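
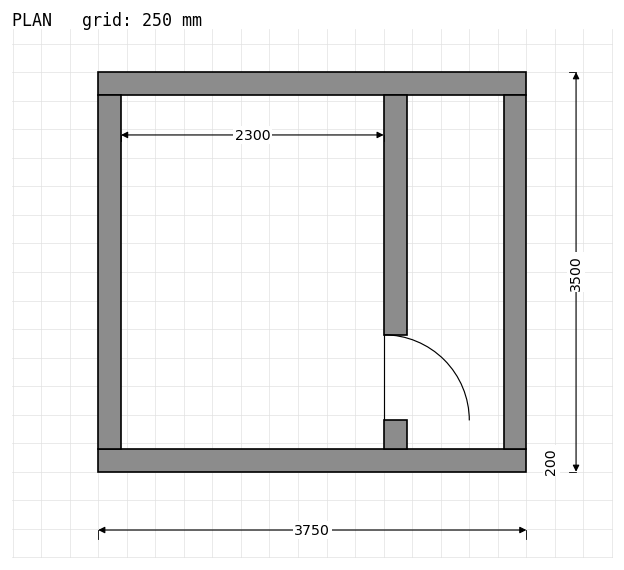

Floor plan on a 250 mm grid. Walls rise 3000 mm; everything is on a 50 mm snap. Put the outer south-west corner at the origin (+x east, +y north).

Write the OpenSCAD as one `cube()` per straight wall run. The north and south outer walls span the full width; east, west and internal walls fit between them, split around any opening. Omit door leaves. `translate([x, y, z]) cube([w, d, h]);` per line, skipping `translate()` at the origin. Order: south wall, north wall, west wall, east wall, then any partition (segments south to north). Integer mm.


cube([3750, 200, 3000]);
translate([0, 3300, 0]) cube([3750, 200, 3000]);
translate([0, 200, 0]) cube([200, 3100, 3000]);
translate([3550, 200, 0]) cube([200, 3100, 3000]);
translate([2500, 200, 0]) cube([200, 250, 3000]);
translate([2500, 1200, 0]) cube([200, 2100, 3000]);


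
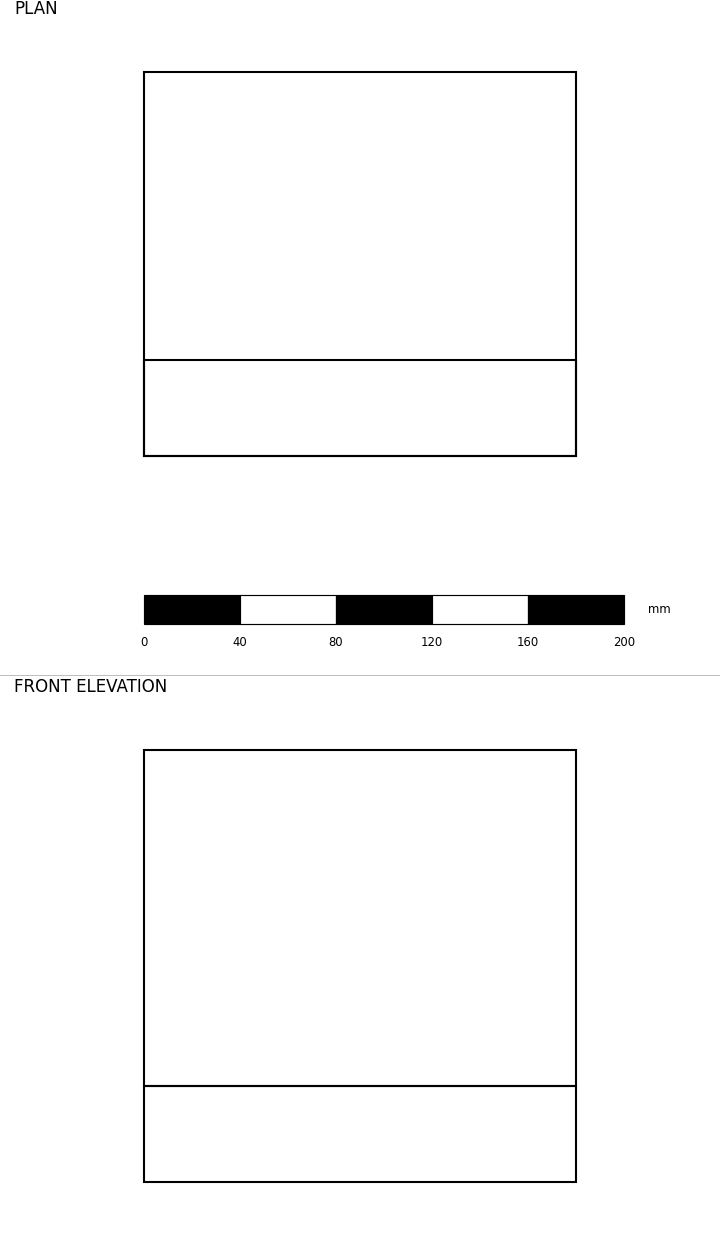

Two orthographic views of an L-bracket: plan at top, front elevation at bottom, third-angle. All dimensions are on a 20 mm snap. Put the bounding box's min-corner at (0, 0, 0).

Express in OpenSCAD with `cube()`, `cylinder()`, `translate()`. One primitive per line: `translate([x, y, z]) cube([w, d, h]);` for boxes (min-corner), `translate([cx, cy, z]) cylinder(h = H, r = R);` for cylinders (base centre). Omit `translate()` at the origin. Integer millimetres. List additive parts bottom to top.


cube([180, 160, 40]);
translate([0, 0, 40]) cube([180, 40, 140]);


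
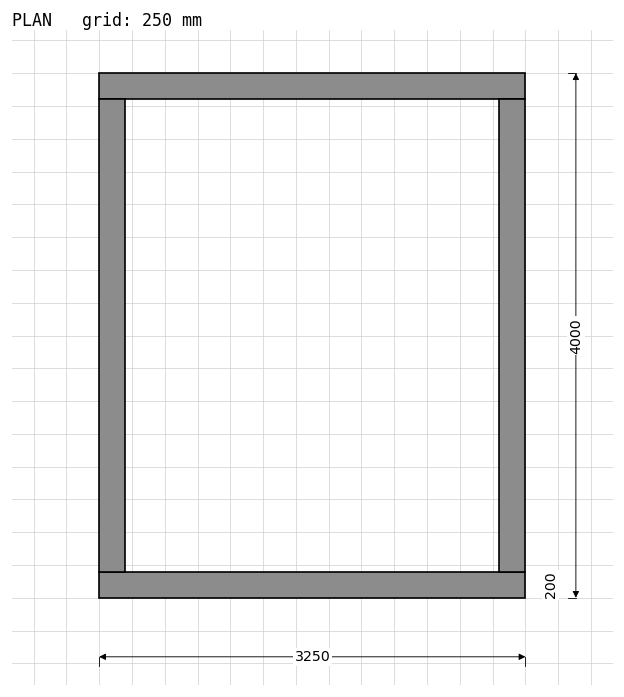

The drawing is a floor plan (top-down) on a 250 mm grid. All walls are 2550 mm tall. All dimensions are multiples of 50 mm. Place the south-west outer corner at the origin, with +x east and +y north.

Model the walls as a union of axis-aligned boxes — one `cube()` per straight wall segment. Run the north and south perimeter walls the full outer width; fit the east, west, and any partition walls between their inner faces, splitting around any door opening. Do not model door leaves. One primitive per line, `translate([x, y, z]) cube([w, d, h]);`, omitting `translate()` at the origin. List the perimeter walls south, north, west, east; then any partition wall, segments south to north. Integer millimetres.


cube([3250, 200, 2550]);
translate([0, 3800, 0]) cube([3250, 200, 2550]);
translate([0, 200, 0]) cube([200, 3600, 2550]);
translate([3050, 200, 0]) cube([200, 3600, 2550]);


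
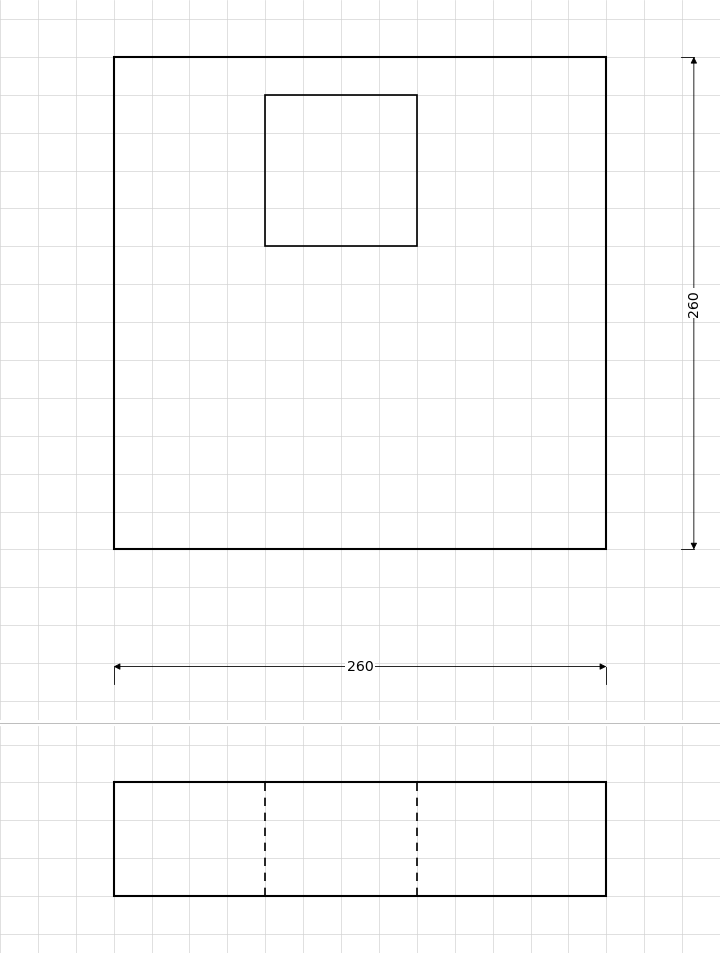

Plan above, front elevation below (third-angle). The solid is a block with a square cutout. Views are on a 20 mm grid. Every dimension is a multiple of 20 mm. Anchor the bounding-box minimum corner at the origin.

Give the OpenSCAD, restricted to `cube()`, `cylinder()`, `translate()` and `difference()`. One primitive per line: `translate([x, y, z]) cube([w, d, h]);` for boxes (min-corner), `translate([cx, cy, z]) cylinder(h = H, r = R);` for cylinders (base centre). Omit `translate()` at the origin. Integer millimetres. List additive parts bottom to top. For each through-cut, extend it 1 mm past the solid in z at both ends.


difference() {
  cube([260, 260, 60]);
  translate([80, 160, -1]) cube([80, 80, 62]);
}


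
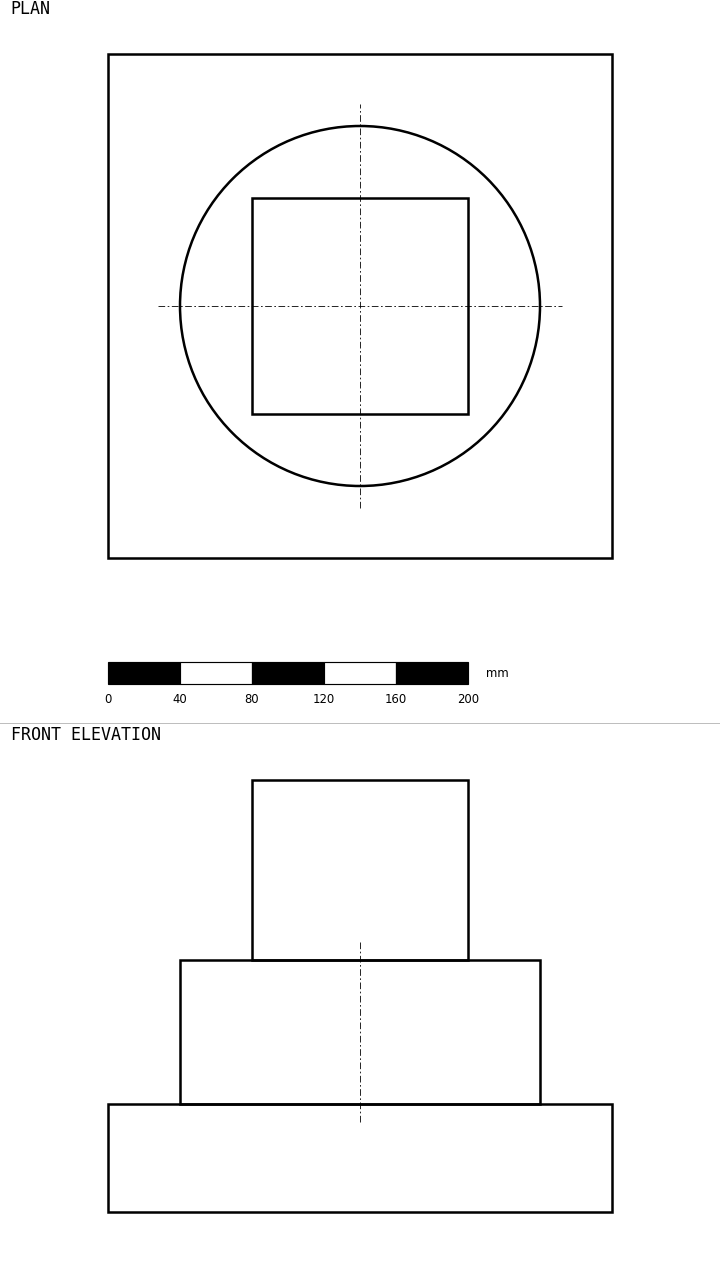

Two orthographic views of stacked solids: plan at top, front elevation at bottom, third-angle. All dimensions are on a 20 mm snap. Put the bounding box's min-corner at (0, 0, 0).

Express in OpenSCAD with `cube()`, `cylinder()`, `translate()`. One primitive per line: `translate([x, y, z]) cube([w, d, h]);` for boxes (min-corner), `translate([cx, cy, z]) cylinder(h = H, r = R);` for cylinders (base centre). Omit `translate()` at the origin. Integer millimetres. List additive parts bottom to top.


cube([280, 280, 60]);
translate([140, 140, 60]) cylinder(h = 80, r = 100);
translate([80, 80, 140]) cube([120, 120, 100]);


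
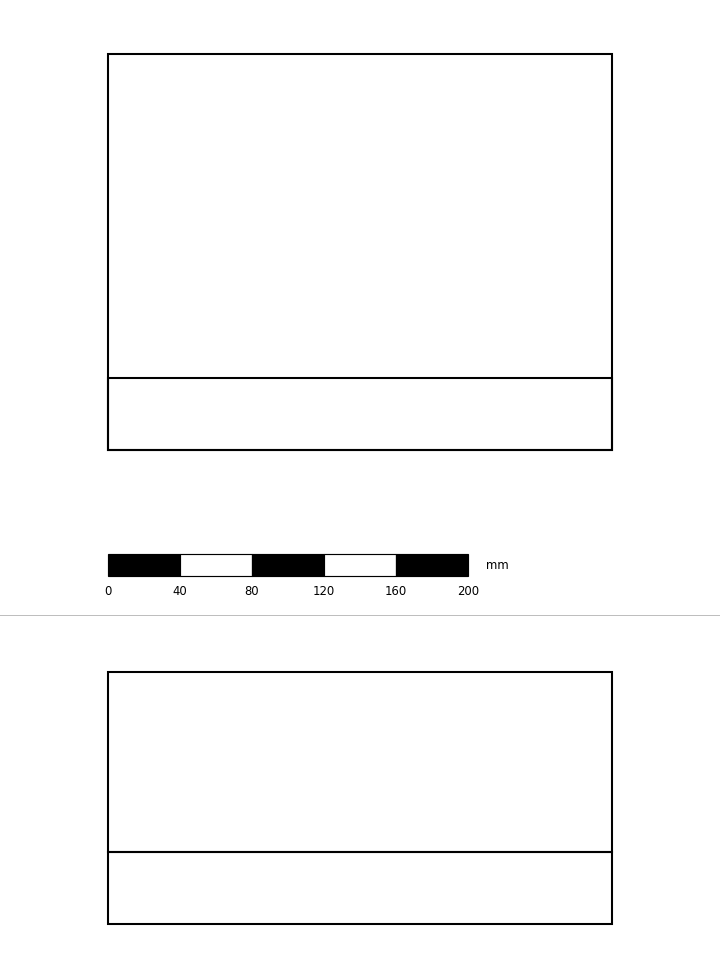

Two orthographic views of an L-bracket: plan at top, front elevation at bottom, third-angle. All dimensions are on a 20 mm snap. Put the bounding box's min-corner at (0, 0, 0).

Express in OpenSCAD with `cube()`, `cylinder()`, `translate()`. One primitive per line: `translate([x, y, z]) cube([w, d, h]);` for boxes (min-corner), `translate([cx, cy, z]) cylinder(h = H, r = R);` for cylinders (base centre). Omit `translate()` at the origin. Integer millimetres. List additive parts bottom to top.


cube([280, 220, 40]);
translate([0, 0, 40]) cube([280, 40, 100]);


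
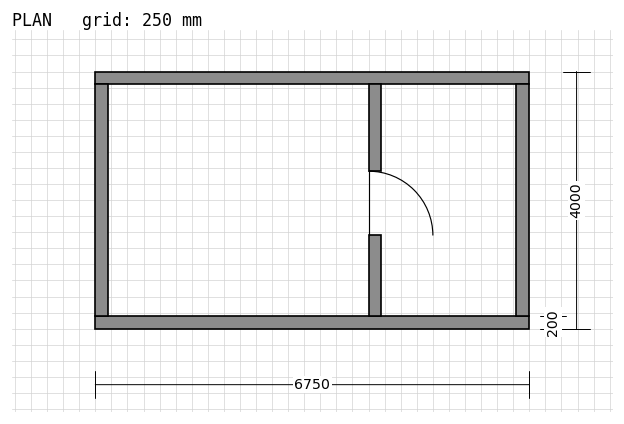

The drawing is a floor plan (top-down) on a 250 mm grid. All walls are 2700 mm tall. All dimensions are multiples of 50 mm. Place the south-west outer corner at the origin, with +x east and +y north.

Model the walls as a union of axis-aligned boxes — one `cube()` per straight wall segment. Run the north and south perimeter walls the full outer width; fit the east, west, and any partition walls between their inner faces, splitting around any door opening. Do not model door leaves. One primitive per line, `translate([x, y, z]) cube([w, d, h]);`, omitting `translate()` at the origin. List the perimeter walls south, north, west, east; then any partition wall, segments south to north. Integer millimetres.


cube([6750, 200, 2700]);
translate([0, 3800, 0]) cube([6750, 200, 2700]);
translate([0, 200, 0]) cube([200, 3600, 2700]);
translate([6550, 200, 0]) cube([200, 3600, 2700]);
translate([4250, 200, 0]) cube([200, 1250, 2700]);
translate([4250, 2450, 0]) cube([200, 1350, 2700]);


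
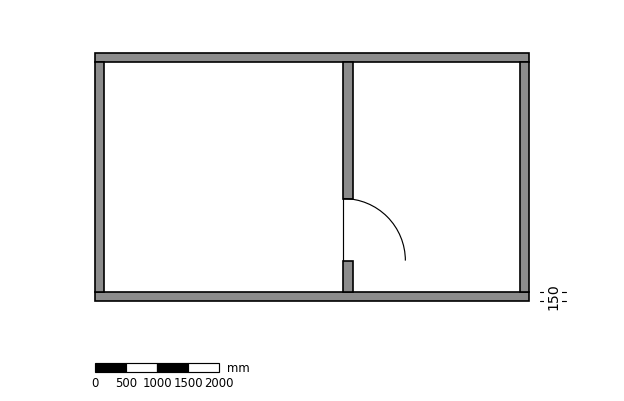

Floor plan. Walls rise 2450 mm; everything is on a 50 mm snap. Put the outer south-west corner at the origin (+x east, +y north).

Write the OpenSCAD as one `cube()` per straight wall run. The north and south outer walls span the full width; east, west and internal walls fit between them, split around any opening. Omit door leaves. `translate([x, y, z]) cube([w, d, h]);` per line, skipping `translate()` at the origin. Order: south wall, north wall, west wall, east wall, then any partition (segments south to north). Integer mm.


cube([7000, 150, 2450]);
translate([0, 3850, 0]) cube([7000, 150, 2450]);
translate([0, 150, 0]) cube([150, 3700, 2450]);
translate([6850, 150, 0]) cube([150, 3700, 2450]);
translate([4000, 150, 0]) cube([150, 500, 2450]);
translate([4000, 1650, 0]) cube([150, 2200, 2450]);


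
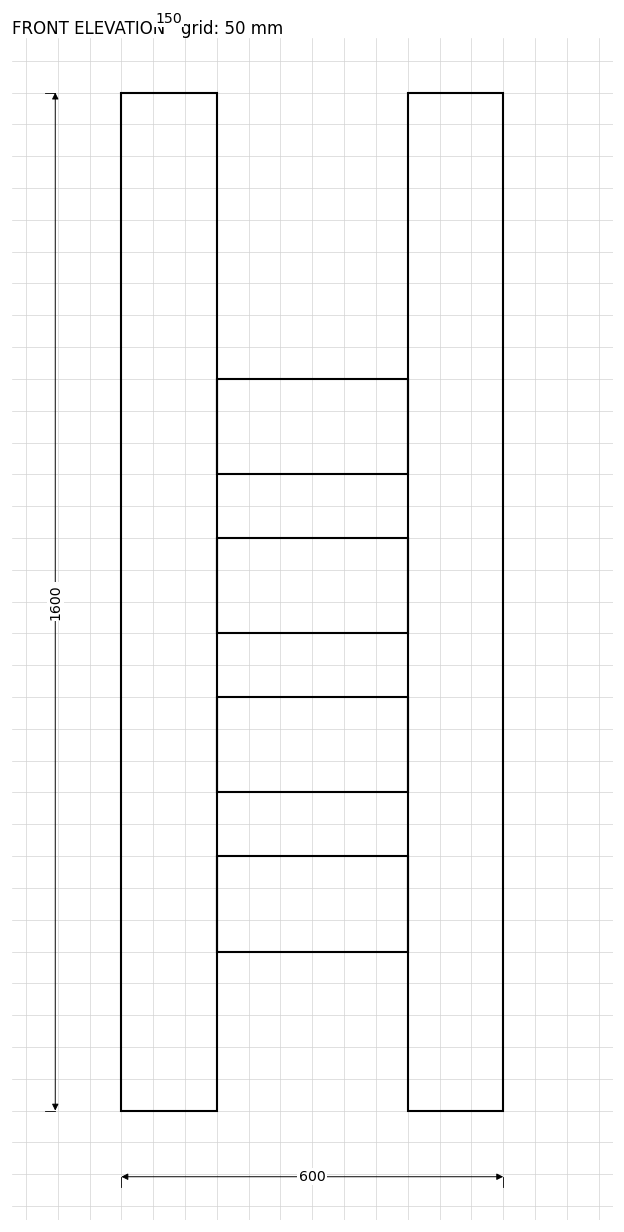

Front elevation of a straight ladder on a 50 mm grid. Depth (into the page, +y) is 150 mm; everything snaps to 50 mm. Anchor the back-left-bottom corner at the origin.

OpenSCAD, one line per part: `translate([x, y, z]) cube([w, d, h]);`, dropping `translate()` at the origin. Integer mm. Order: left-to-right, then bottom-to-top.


cube([150, 150, 1600]);
translate([150, 0, 250]) cube([300, 150, 150]);
translate([150, 0, 500]) cube([300, 150, 150]);
translate([150, 0, 750]) cube([300, 150, 150]);
translate([150, 0, 1000]) cube([300, 150, 150]);
translate([450, 0, 0]) cube([150, 150, 1600]);


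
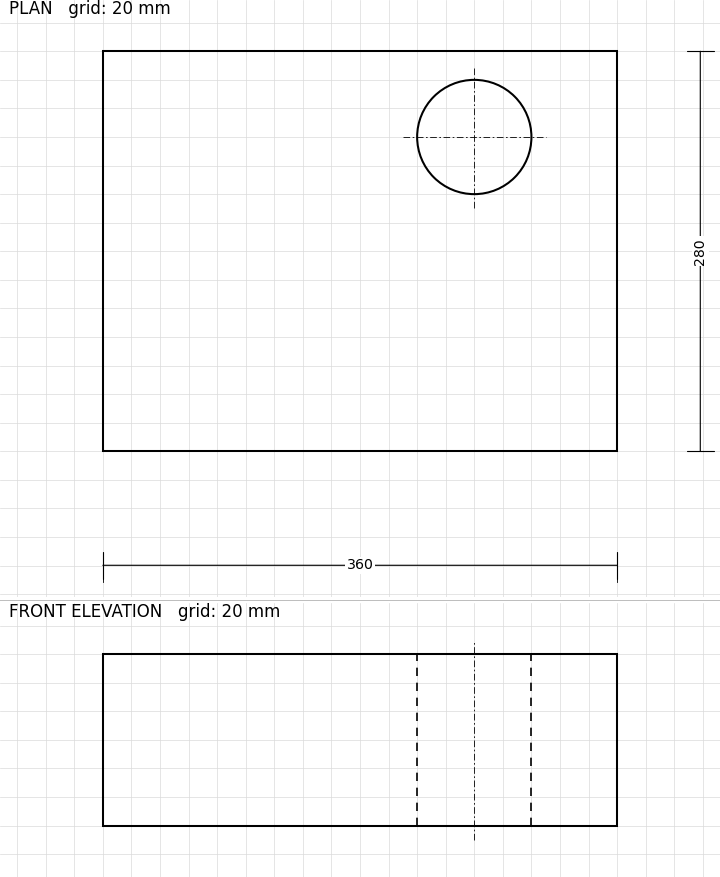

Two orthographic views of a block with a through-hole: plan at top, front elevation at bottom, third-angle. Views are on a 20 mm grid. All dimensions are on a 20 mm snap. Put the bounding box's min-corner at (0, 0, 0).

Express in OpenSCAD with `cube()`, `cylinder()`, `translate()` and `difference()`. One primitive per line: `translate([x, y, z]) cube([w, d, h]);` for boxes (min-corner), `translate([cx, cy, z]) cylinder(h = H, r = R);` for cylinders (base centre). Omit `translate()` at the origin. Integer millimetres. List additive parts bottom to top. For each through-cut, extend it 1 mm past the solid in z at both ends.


difference() {
  cube([360, 280, 120]);
  translate([260, 220, -1]) cylinder(h = 122, r = 40);
}


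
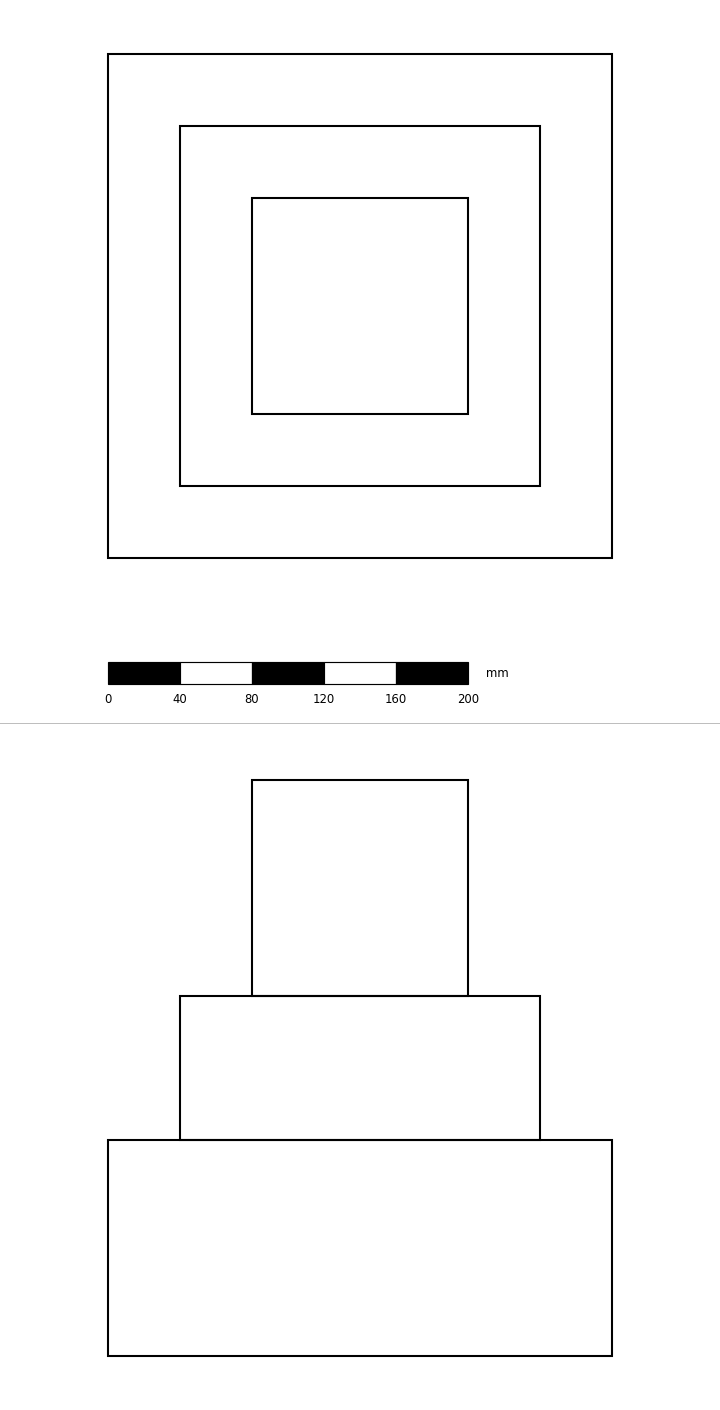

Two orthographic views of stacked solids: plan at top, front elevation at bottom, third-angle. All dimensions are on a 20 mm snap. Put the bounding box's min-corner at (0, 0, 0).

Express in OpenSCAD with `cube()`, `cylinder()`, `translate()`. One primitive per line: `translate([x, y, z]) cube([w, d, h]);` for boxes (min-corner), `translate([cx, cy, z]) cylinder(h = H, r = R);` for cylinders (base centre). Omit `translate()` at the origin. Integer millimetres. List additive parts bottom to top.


cube([280, 280, 120]);
translate([40, 40, 120]) cube([200, 200, 80]);
translate([80, 80, 200]) cube([120, 120, 120]);


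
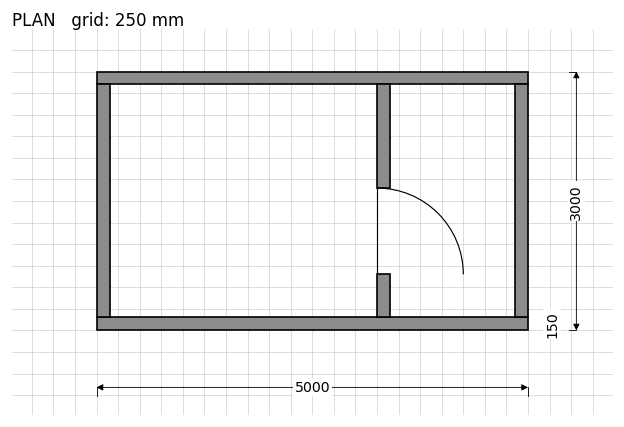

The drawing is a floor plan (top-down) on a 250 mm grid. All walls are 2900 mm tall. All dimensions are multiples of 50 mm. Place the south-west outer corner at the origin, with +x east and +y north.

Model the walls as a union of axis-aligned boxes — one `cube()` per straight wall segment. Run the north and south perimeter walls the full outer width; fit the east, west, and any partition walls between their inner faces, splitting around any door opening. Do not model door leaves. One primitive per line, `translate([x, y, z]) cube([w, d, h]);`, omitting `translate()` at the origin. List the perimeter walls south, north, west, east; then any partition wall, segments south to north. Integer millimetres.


cube([5000, 150, 2900]);
translate([0, 2850, 0]) cube([5000, 150, 2900]);
translate([0, 150, 0]) cube([150, 2700, 2900]);
translate([4850, 150, 0]) cube([150, 2700, 2900]);
translate([3250, 150, 0]) cube([150, 500, 2900]);
translate([3250, 1650, 0]) cube([150, 1200, 2900]);


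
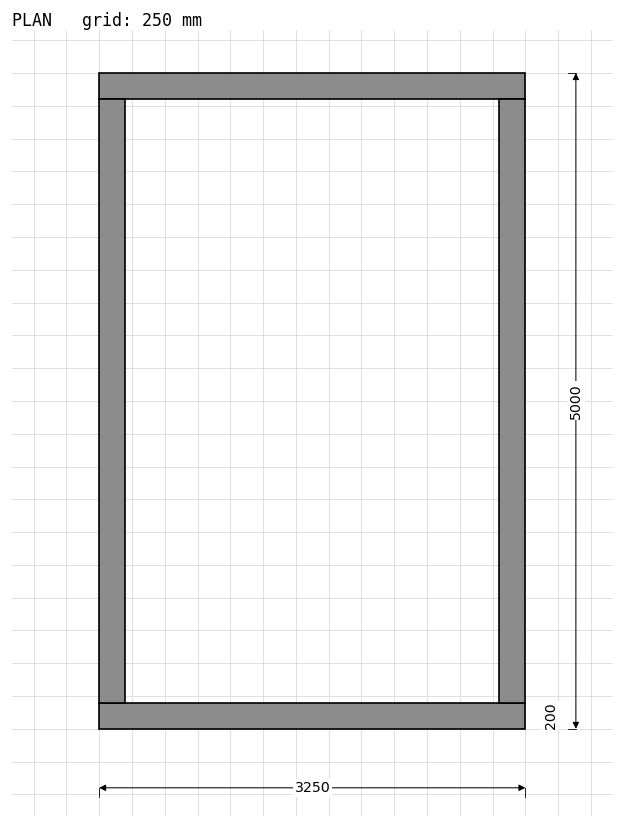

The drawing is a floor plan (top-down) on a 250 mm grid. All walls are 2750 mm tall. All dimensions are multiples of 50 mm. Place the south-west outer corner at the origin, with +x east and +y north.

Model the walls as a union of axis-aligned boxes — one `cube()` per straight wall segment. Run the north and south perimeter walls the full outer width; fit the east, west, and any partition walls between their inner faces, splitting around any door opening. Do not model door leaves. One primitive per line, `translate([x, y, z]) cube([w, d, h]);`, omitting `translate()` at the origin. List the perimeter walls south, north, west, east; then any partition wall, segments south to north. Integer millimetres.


cube([3250, 200, 2750]);
translate([0, 4800, 0]) cube([3250, 200, 2750]);
translate([0, 200, 0]) cube([200, 4600, 2750]);
translate([3050, 200, 0]) cube([200, 4600, 2750]);


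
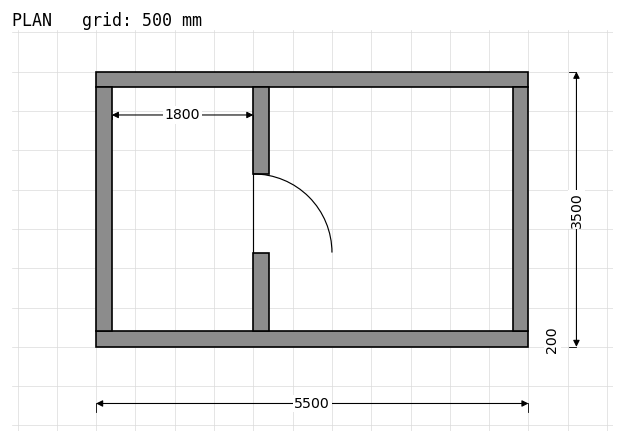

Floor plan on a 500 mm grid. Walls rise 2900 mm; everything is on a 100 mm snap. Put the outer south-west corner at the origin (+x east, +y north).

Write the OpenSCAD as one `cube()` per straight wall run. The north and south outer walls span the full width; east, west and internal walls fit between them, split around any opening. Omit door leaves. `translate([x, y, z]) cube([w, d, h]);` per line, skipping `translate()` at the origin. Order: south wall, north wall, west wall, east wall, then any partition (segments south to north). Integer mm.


cube([5500, 200, 2900]);
translate([0, 3300, 0]) cube([5500, 200, 2900]);
translate([0, 200, 0]) cube([200, 3100, 2900]);
translate([5300, 200, 0]) cube([200, 3100, 2900]);
translate([2000, 200, 0]) cube([200, 1000, 2900]);
translate([2000, 2200, 0]) cube([200, 1100, 2900]);


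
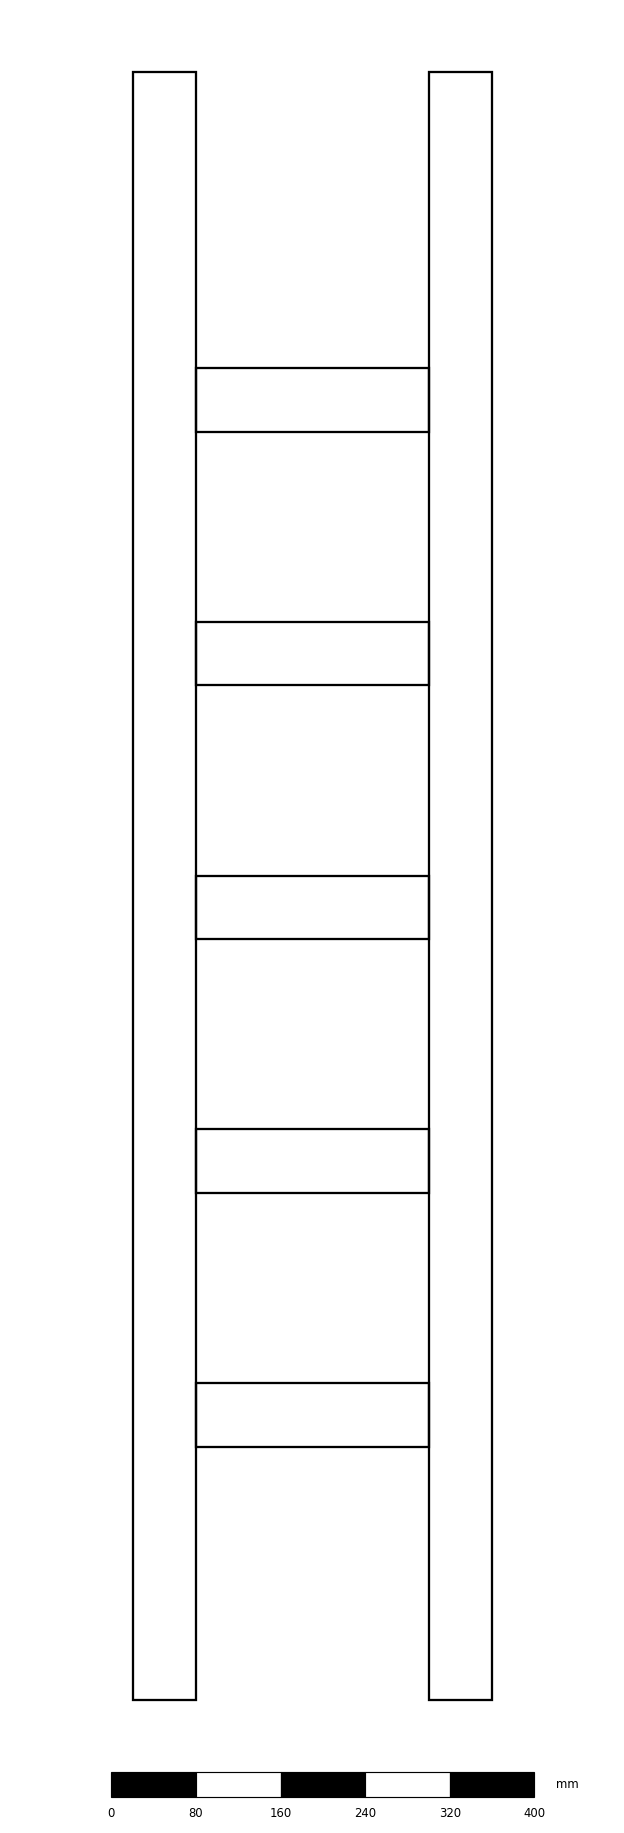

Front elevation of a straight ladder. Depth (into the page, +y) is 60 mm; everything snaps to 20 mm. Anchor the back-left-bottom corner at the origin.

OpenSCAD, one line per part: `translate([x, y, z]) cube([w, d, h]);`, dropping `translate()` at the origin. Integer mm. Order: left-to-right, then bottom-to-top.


cube([60, 60, 1540]);
translate([60, 0, 240]) cube([220, 60, 60]);
translate([60, 0, 480]) cube([220, 60, 60]);
translate([60, 0, 720]) cube([220, 60, 60]);
translate([60, 0, 960]) cube([220, 60, 60]);
translate([60, 0, 1200]) cube([220, 60, 60]);
translate([280, 0, 0]) cube([60, 60, 1540]);


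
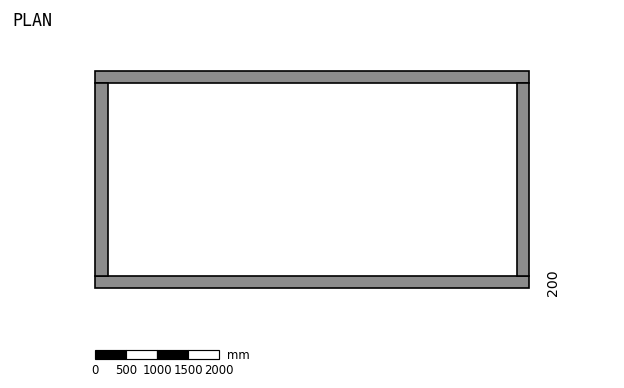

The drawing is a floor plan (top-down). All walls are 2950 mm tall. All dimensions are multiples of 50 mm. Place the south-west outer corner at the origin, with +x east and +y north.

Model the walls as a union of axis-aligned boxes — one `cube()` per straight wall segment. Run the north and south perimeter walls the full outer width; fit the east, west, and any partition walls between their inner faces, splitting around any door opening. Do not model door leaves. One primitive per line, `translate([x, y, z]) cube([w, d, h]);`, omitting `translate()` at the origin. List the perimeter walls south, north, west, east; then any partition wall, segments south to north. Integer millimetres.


cube([7000, 200, 2950]);
translate([0, 3300, 0]) cube([7000, 200, 2950]);
translate([0, 200, 0]) cube([200, 3100, 2950]);
translate([6800, 200, 0]) cube([200, 3100, 2950]);


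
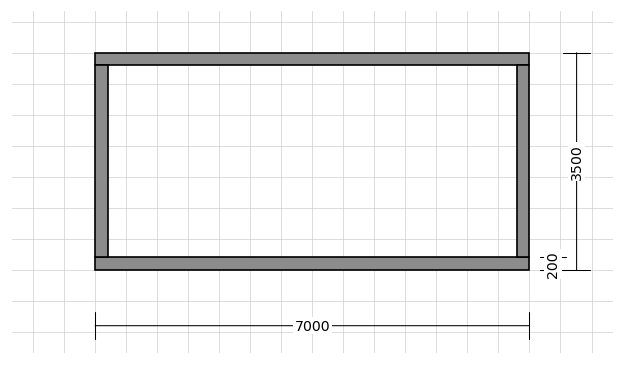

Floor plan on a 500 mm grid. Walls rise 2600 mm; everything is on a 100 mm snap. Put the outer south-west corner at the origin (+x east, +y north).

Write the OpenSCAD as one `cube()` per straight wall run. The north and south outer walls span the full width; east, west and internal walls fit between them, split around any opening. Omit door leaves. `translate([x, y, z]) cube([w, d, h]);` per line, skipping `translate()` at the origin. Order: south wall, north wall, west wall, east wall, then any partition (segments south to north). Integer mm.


cube([7000, 200, 2600]);
translate([0, 3300, 0]) cube([7000, 200, 2600]);
translate([0, 200, 0]) cube([200, 3100, 2600]);
translate([6800, 200, 0]) cube([200, 3100, 2600]);


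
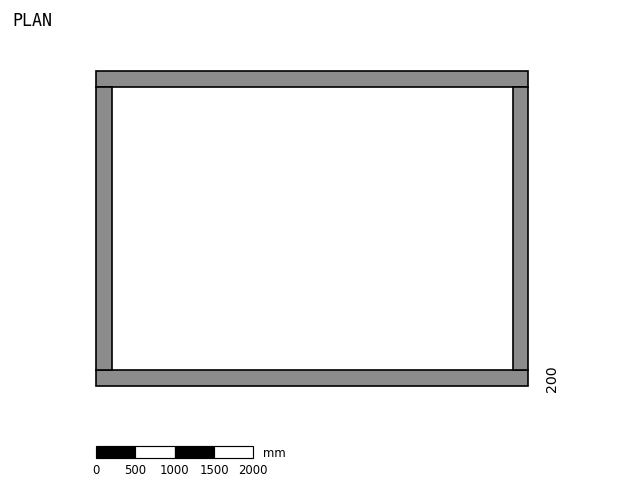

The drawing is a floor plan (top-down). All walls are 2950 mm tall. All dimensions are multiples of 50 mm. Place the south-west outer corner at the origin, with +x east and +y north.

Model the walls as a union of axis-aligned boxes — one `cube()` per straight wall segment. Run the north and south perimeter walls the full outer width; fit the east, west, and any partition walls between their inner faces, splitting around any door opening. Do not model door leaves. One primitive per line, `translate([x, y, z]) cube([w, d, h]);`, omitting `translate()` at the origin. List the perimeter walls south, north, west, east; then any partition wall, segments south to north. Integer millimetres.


cube([5500, 200, 2950]);
translate([0, 3800, 0]) cube([5500, 200, 2950]);
translate([0, 200, 0]) cube([200, 3600, 2950]);
translate([5300, 200, 0]) cube([200, 3600, 2950]);


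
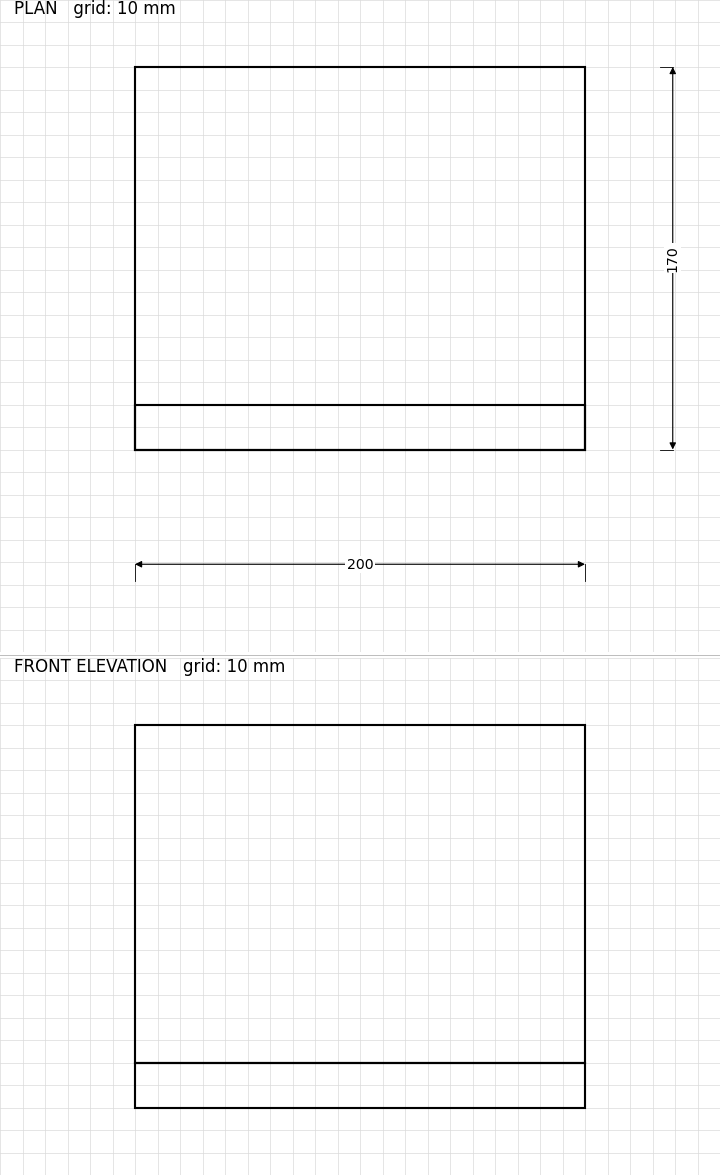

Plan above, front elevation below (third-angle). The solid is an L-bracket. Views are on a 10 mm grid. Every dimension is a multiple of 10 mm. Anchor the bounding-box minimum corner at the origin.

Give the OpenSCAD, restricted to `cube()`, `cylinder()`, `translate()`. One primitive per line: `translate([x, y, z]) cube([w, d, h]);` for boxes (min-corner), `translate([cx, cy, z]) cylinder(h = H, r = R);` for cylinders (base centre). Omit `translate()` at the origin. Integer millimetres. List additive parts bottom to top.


cube([200, 170, 20]);
translate([0, 0, 20]) cube([200, 20, 150]);


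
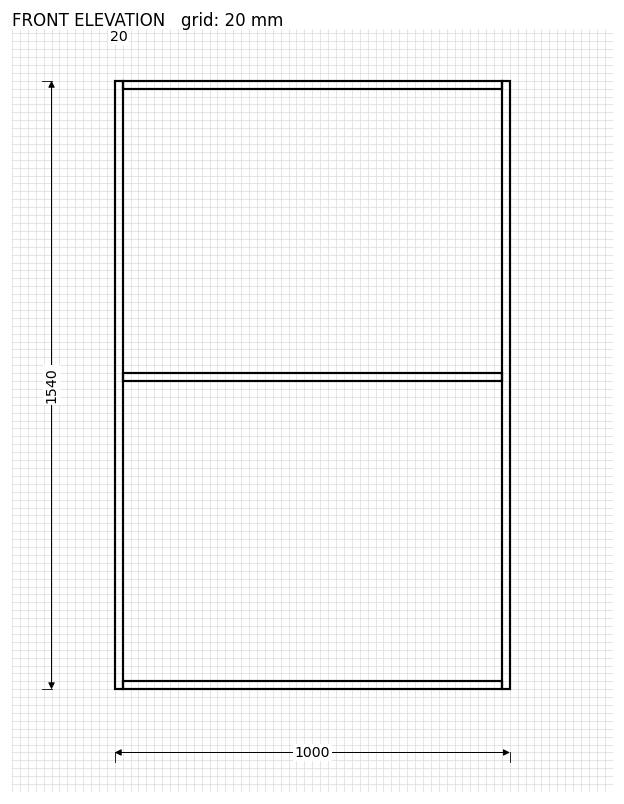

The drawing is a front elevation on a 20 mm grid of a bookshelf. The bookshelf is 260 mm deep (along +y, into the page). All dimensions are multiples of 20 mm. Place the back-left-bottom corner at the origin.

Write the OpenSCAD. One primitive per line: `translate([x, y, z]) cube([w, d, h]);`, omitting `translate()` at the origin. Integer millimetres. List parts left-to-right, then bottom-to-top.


cube([20, 260, 1540]);
translate([20, 0, 0]) cube([960, 260, 20]);
translate([20, 0, 780]) cube([960, 260, 20]);
translate([20, 0, 1520]) cube([960, 260, 20]);
translate([980, 0, 0]) cube([20, 260, 1540]);


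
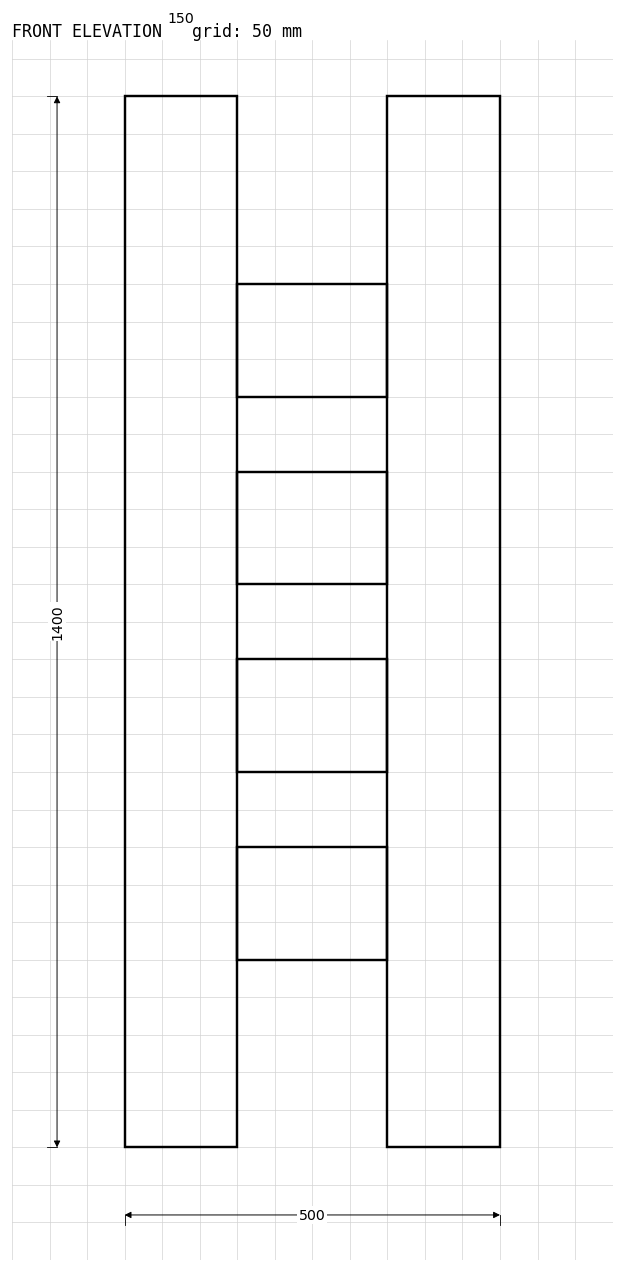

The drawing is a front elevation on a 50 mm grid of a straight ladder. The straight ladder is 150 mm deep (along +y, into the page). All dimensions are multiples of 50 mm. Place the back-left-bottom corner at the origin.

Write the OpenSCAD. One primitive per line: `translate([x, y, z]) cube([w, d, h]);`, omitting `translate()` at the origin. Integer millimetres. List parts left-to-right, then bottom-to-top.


cube([150, 150, 1400]);
translate([150, 0, 250]) cube([200, 150, 150]);
translate([150, 0, 500]) cube([200, 150, 150]);
translate([150, 0, 750]) cube([200, 150, 150]);
translate([150, 0, 1000]) cube([200, 150, 150]);
translate([350, 0, 0]) cube([150, 150, 1400]);


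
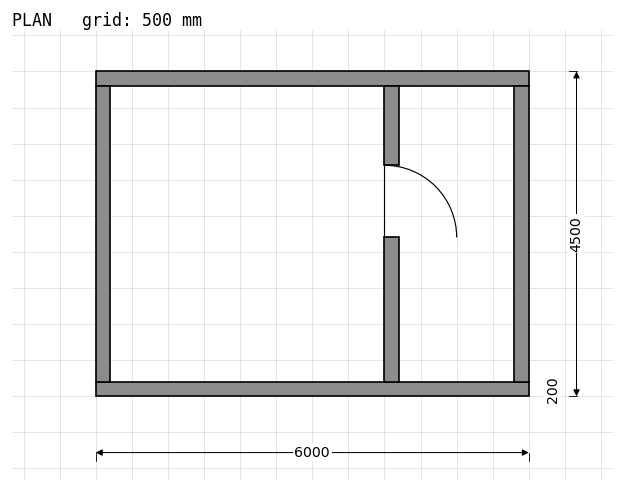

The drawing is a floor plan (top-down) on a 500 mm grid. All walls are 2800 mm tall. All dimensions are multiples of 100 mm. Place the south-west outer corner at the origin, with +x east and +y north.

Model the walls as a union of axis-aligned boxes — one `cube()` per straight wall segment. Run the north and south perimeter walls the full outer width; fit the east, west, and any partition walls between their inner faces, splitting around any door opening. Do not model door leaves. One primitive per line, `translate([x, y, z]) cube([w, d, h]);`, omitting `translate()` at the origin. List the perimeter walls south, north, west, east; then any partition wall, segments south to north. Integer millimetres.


cube([6000, 200, 2800]);
translate([0, 4300, 0]) cube([6000, 200, 2800]);
translate([0, 200, 0]) cube([200, 4100, 2800]);
translate([5800, 200, 0]) cube([200, 4100, 2800]);
translate([4000, 200, 0]) cube([200, 2000, 2800]);
translate([4000, 3200, 0]) cube([200, 1100, 2800]);


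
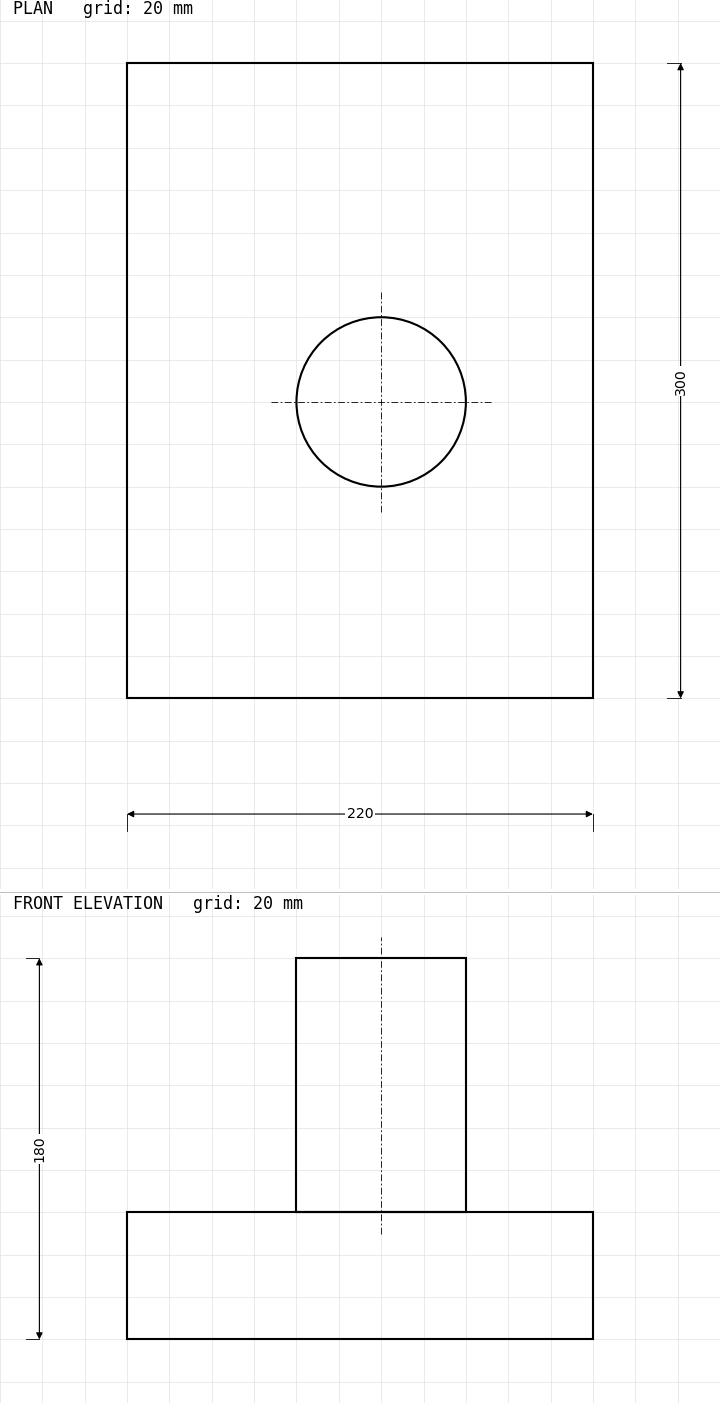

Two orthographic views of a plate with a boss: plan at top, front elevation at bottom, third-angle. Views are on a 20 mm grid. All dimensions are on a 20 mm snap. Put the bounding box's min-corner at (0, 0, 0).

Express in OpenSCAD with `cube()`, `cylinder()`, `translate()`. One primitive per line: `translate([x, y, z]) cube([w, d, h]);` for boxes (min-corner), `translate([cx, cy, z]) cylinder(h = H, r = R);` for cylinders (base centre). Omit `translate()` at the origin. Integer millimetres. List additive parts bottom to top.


cube([220, 300, 60]);
translate([120, 140, 60]) cylinder(h = 120, r = 40);


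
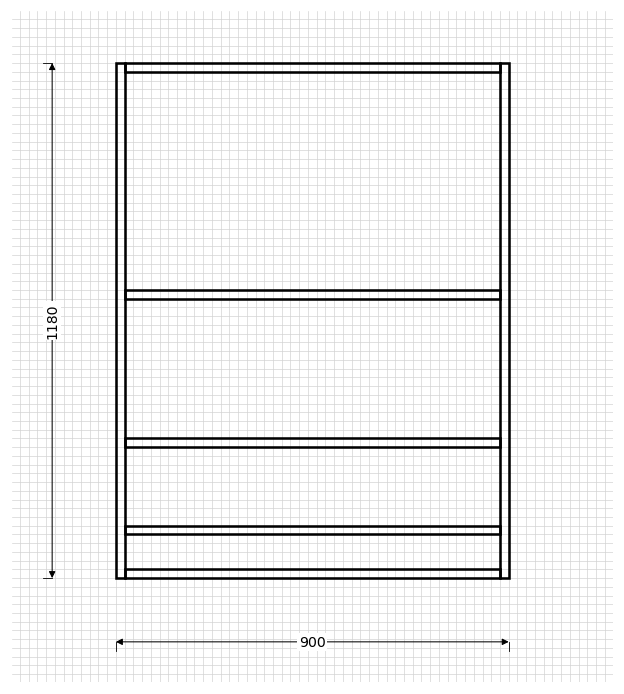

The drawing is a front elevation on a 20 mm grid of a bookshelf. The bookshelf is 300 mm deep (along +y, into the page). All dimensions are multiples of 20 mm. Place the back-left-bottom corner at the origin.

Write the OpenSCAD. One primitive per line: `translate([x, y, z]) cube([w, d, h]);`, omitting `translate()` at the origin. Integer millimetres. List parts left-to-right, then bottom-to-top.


cube([20, 300, 1180]);
translate([20, 0, 0]) cube([860, 300, 20]);
translate([20, 0, 100]) cube([860, 300, 20]);
translate([20, 0, 300]) cube([860, 300, 20]);
translate([20, 0, 640]) cube([860, 300, 20]);
translate([20, 0, 1160]) cube([860, 300, 20]);
translate([880, 0, 0]) cube([20, 300, 1180]);


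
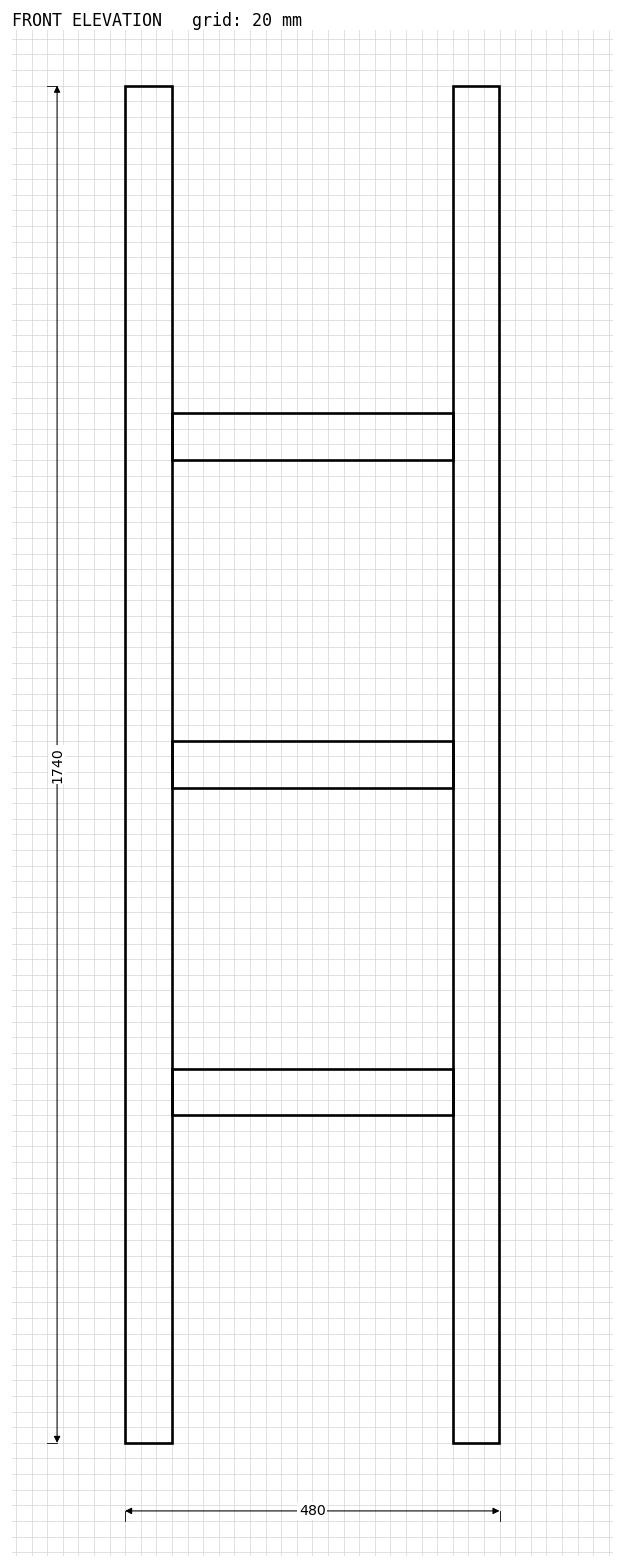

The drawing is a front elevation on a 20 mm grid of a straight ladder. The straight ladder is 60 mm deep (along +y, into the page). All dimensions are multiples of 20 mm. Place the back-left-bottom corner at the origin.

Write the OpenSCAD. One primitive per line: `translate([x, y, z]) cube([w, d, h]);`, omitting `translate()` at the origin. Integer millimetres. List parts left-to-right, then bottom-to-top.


cube([60, 60, 1740]);
translate([60, 0, 420]) cube([360, 60, 60]);
translate([60, 0, 840]) cube([360, 60, 60]);
translate([60, 0, 1260]) cube([360, 60, 60]);
translate([420, 0, 0]) cube([60, 60, 1740]);


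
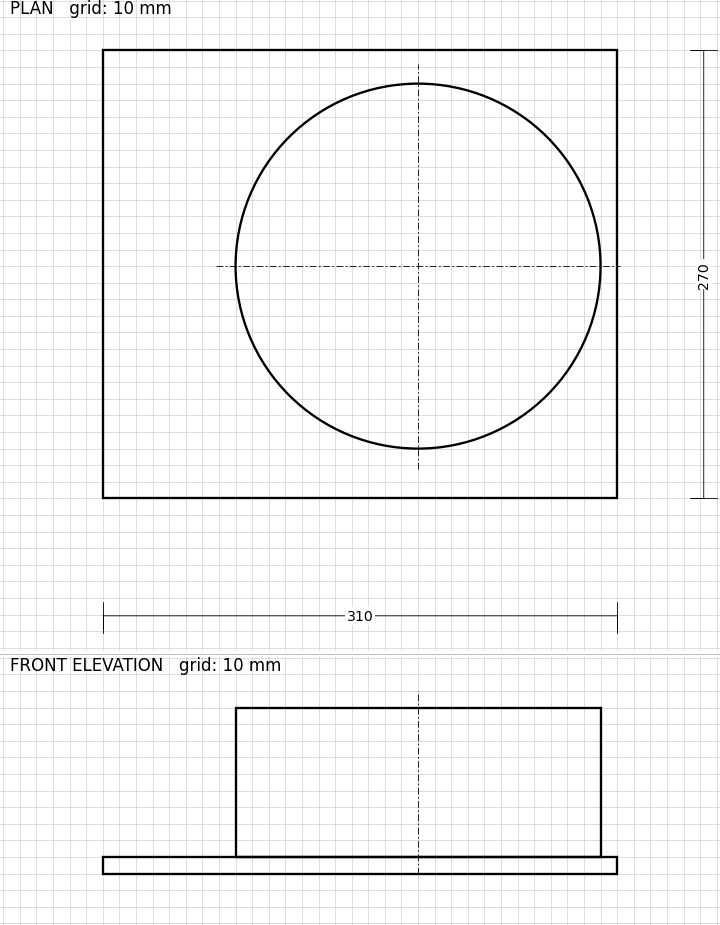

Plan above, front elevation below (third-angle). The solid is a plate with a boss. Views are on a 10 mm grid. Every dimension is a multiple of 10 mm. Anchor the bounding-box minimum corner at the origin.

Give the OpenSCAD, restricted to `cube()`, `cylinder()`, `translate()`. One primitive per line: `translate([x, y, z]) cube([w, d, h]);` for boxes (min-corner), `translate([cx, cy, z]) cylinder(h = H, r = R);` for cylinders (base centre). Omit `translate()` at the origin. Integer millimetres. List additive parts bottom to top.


cube([310, 270, 10]);
translate([190, 140, 10]) cylinder(h = 90, r = 110);


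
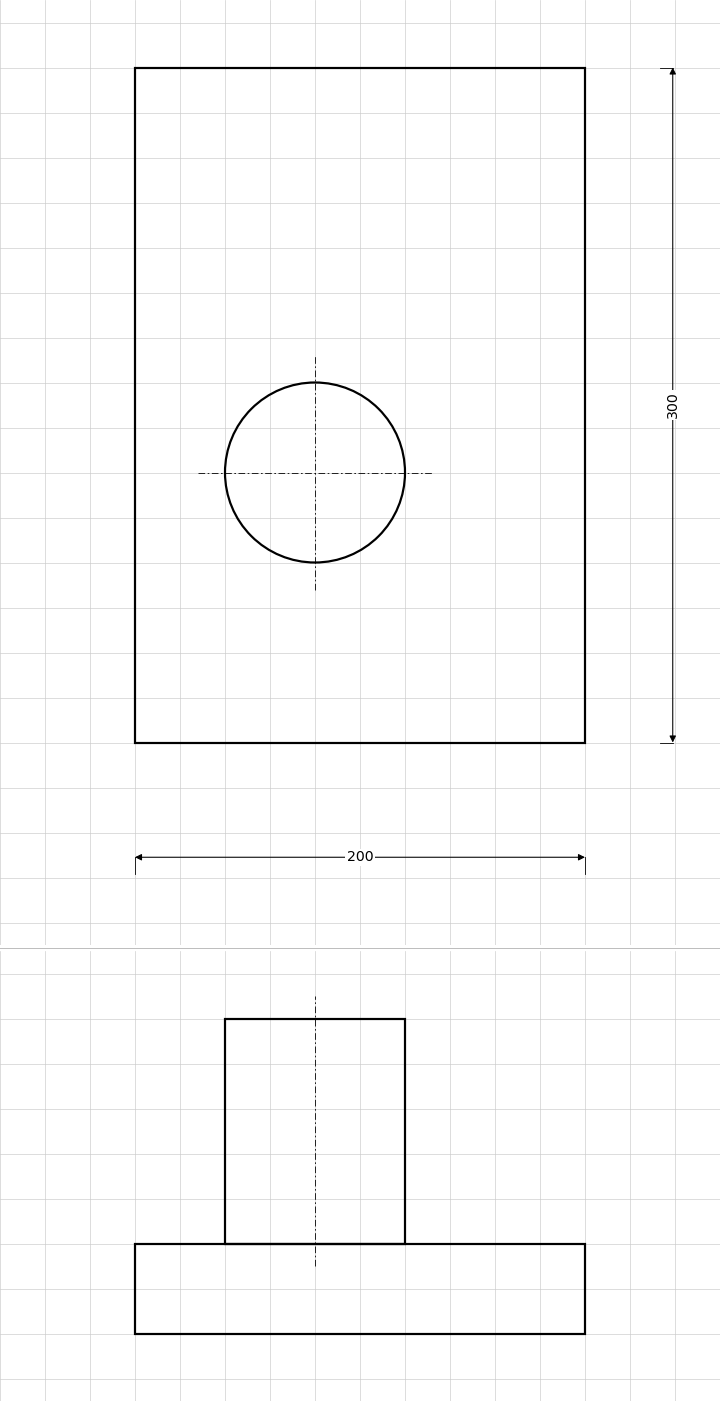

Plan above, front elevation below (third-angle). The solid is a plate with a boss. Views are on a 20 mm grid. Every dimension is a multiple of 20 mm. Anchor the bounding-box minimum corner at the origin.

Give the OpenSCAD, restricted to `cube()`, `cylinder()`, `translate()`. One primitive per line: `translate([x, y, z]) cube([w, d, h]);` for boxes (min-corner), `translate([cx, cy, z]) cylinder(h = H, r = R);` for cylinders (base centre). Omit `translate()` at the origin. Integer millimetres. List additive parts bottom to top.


cube([200, 300, 40]);
translate([80, 120, 40]) cylinder(h = 100, r = 40);


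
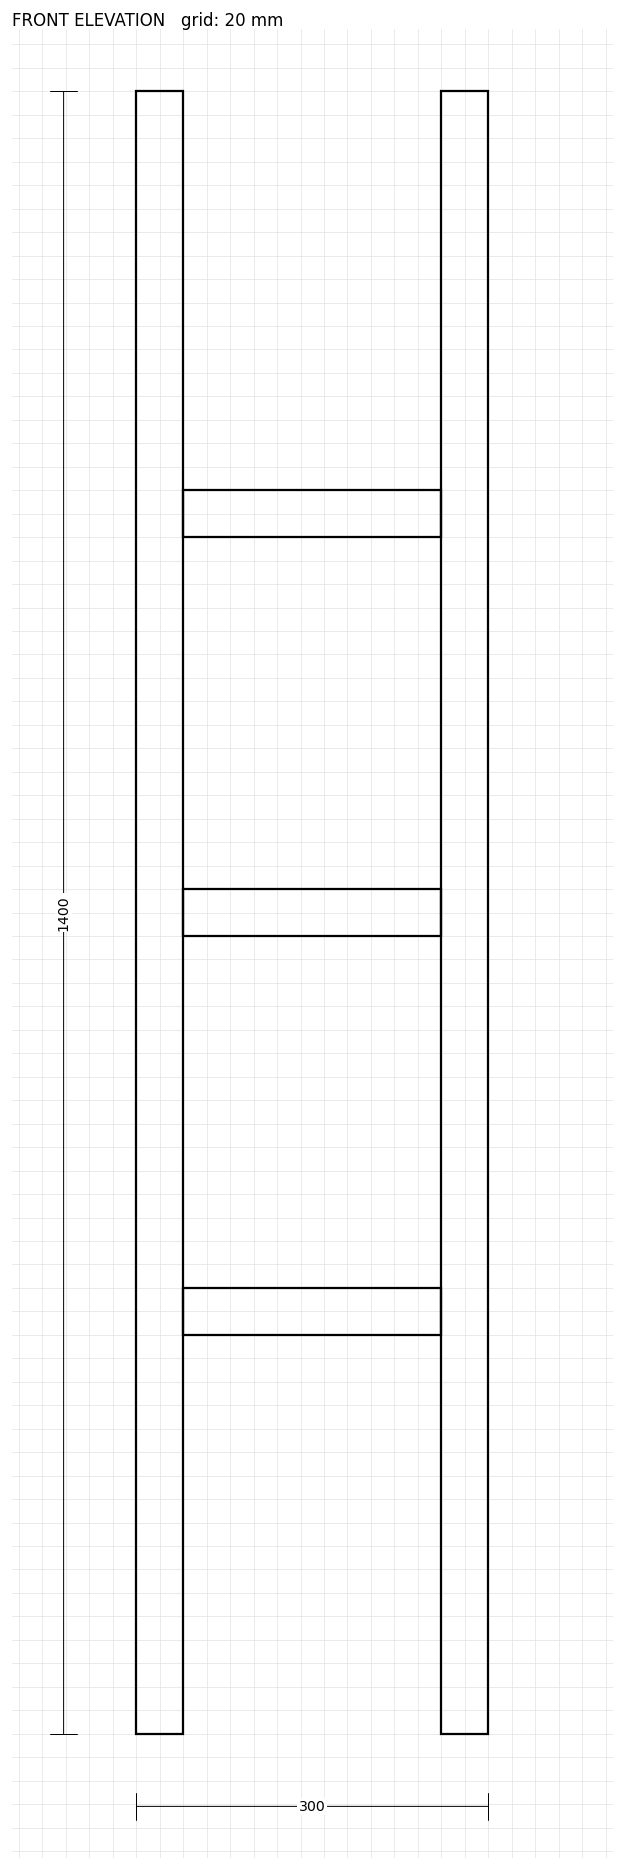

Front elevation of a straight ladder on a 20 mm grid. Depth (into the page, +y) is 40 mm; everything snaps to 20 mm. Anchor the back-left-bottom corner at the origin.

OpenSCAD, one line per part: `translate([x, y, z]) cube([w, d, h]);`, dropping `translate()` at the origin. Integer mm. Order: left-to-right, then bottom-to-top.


cube([40, 40, 1400]);
translate([40, 0, 340]) cube([220, 40, 40]);
translate([40, 0, 680]) cube([220, 40, 40]);
translate([40, 0, 1020]) cube([220, 40, 40]);
translate([260, 0, 0]) cube([40, 40, 1400]);


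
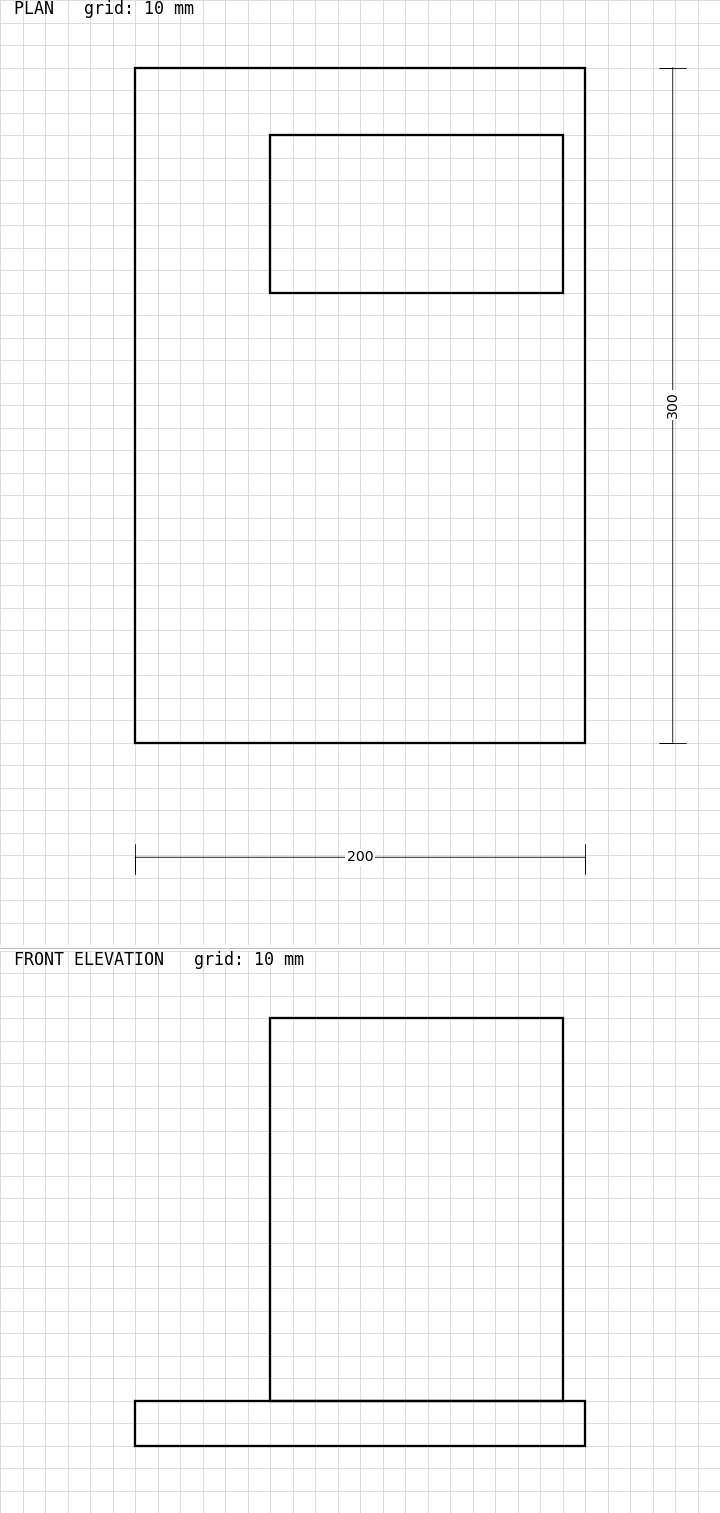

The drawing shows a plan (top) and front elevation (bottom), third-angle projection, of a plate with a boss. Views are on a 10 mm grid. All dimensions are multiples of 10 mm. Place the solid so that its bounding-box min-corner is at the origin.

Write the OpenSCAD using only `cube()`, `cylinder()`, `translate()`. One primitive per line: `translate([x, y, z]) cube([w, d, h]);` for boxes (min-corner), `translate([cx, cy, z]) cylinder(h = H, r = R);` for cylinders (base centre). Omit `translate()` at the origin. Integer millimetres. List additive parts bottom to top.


cube([200, 300, 20]);
translate([60, 200, 20]) cube([130, 70, 170]);


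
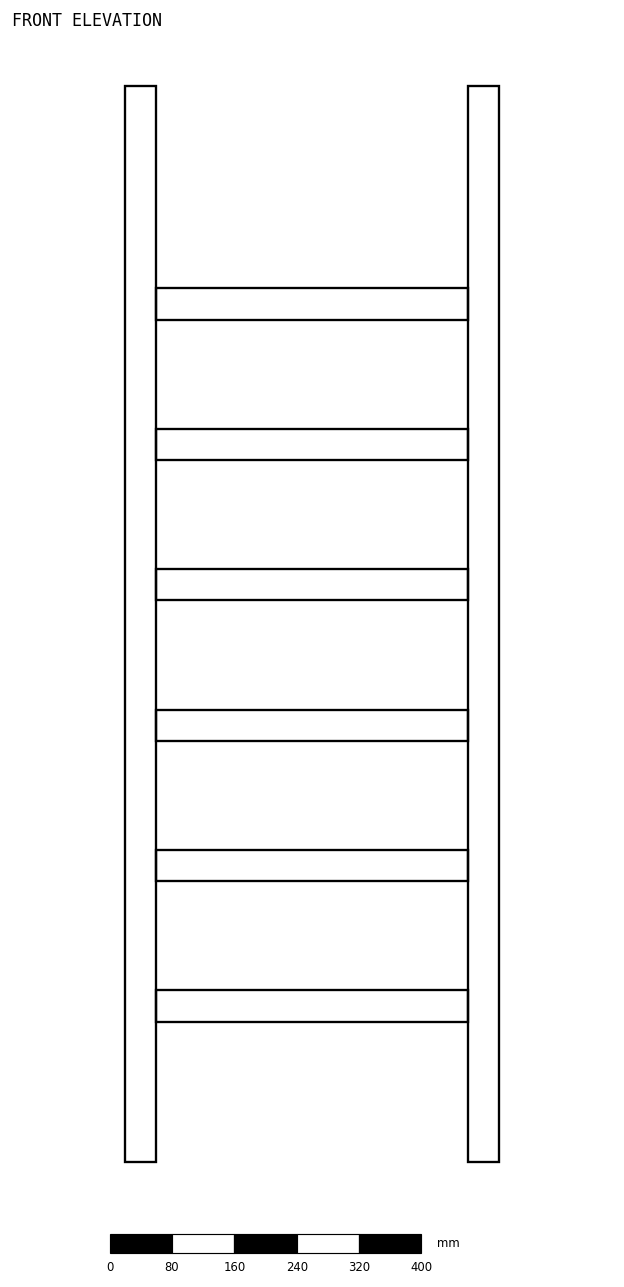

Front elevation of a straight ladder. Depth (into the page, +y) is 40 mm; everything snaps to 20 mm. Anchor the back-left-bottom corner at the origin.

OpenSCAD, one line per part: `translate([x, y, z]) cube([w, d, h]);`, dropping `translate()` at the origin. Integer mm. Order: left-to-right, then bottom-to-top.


cube([40, 40, 1380]);
translate([40, 0, 180]) cube([400, 40, 40]);
translate([40, 0, 360]) cube([400, 40, 40]);
translate([40, 0, 540]) cube([400, 40, 40]);
translate([40, 0, 720]) cube([400, 40, 40]);
translate([40, 0, 900]) cube([400, 40, 40]);
translate([40, 0, 1080]) cube([400, 40, 40]);
translate([440, 0, 0]) cube([40, 40, 1380]);


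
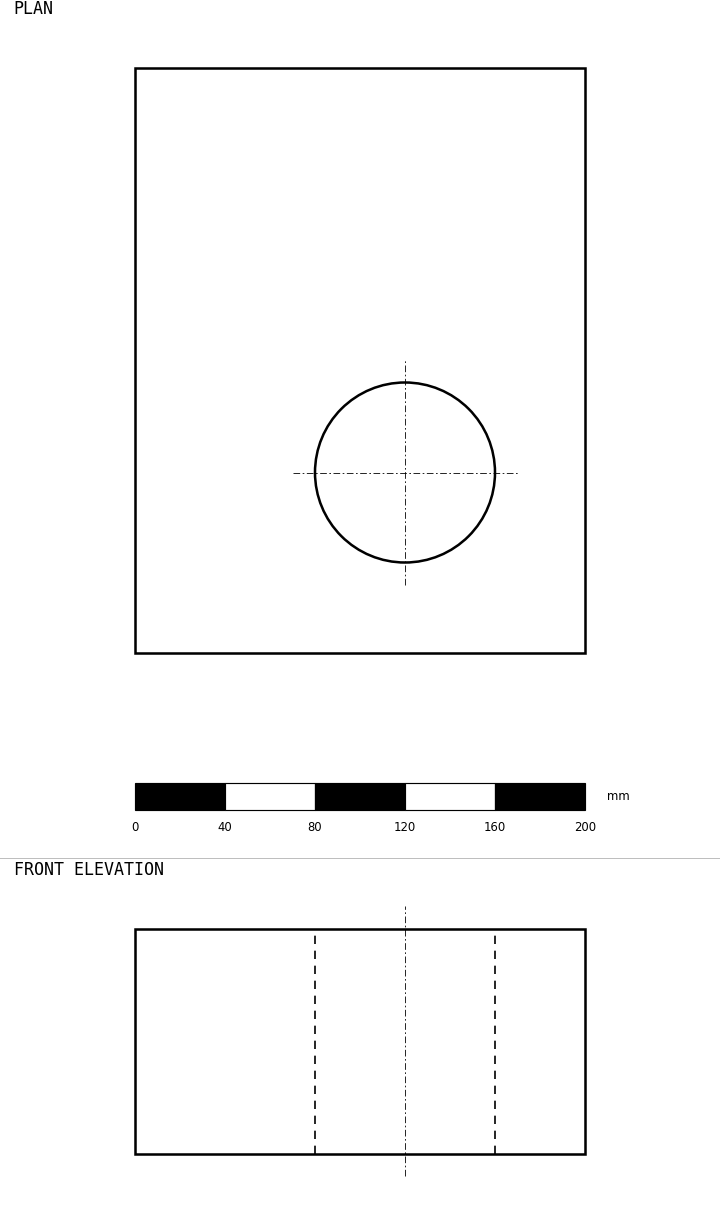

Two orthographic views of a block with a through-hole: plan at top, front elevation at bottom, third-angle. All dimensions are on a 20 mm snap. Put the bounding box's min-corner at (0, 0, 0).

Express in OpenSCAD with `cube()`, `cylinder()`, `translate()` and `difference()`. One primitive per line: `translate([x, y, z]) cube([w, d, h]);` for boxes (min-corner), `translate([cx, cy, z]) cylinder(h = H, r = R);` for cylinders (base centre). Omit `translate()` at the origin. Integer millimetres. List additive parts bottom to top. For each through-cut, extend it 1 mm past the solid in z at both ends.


difference() {
  cube([200, 260, 100]);
  translate([120, 80, -1]) cylinder(h = 102, r = 40);
}


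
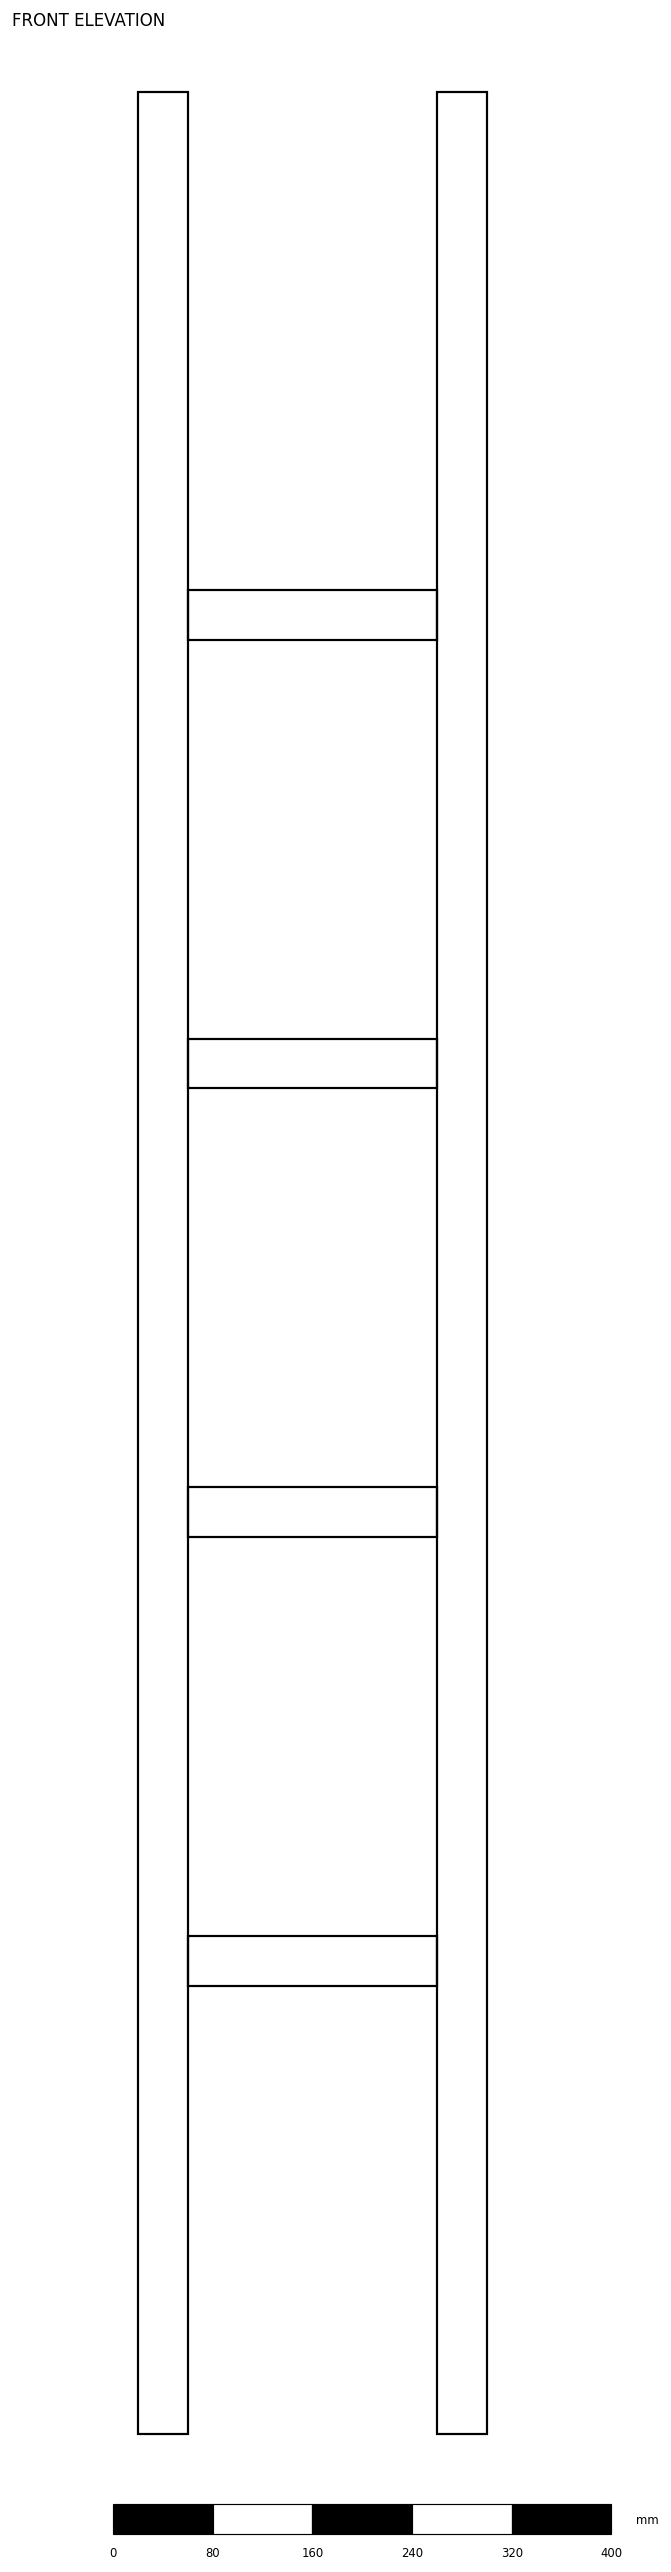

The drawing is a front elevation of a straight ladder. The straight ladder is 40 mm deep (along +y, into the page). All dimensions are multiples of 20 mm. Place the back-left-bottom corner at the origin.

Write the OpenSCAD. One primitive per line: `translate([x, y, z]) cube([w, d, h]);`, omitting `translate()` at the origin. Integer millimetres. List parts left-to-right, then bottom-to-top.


cube([40, 40, 1880]);
translate([40, 0, 360]) cube([200, 40, 40]);
translate([40, 0, 720]) cube([200, 40, 40]);
translate([40, 0, 1080]) cube([200, 40, 40]);
translate([40, 0, 1440]) cube([200, 40, 40]);
translate([240, 0, 0]) cube([40, 40, 1880]);


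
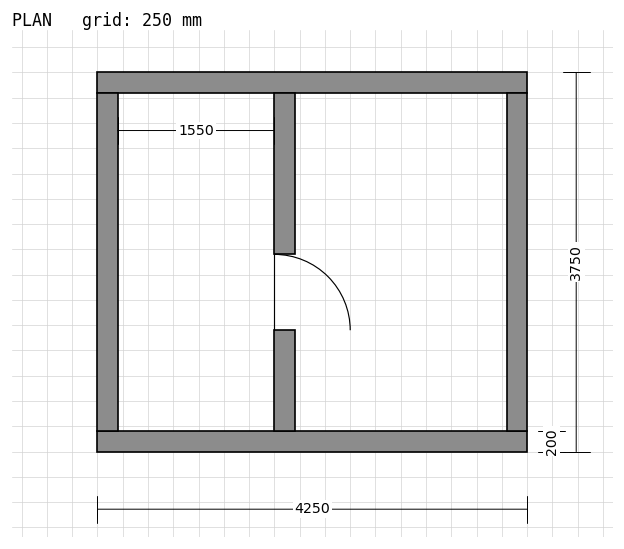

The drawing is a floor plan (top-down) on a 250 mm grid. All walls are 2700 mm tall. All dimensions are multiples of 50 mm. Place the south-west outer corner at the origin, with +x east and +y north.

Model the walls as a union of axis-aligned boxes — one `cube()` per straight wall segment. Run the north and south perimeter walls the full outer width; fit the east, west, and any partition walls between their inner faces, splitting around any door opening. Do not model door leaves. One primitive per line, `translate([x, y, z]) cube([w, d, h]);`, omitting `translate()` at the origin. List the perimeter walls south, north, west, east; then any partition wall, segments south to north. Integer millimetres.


cube([4250, 200, 2700]);
translate([0, 3550, 0]) cube([4250, 200, 2700]);
translate([0, 200, 0]) cube([200, 3350, 2700]);
translate([4050, 200, 0]) cube([200, 3350, 2700]);
translate([1750, 200, 0]) cube([200, 1000, 2700]);
translate([1750, 1950, 0]) cube([200, 1600, 2700]);
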